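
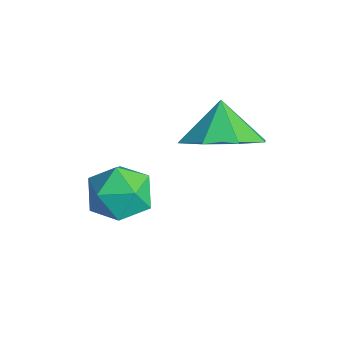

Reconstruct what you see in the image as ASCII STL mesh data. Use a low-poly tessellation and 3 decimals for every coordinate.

solid 
facet normal 0.220 0.449 0.866
outer loop
vertex 1.881 -1.359 1.358
vertex 1.634 -2.095 1.802
vertex 2.481 -1.997 1.536
endloop
endfacet
facet normal 0.636 0.693 0.340
outer loop
vertex 1.881 -1.359 1.358
vertex 2.481 -1.997 1.536
vertex 2.475 -1.599 0.735
endloop
endfacet
facet normal 0.212 0.963 -0.168
outer loop
vertex 1.881 -1.359 1.358
vertex 2.475 -1.599 0.735
vertex 1.624 -1.451 0.507
endloop
endfacet
facet normal -0.464 0.885 0.045
outer loop
vertex 1.881 -1.359 1.358
vertex 1.624 -1.451 0.507
vertex 1.104 -1.757 1.166
endloop
endfacet
facet normal -0.459 0.567 0.684
outer loop
vertex 1.881 -1.359 1.358
vertex 1.104 -1.757 1.166
vertex 1.634 -2.095 1.802
endloop
endfacet
facet normal 0.988 0.139 0.062
outer loop
vertex 2.475 -1.599 0.735
vertex 2.481 -1.997 1.536
vertex 2.596 -2.483 0.794
endloop
endfacet
facet normal 0.317 -0.258 0.913
outer loop
vertex 2.481 -1.997 1.536
vertex 1.634 -2.095 1.802
vertex 2.076 -2.789 1.453
endloop
endfacet
facet normal -0.784 -0.066 0.618
outer loop
vertex 1.634 -2.095 1.802
vertex 1.104 -1.757 1.166
vertex 1.225 -2.641 1.225
endloop
endfacet
facet normal -0.791 0.448 -0.416
outer loop
vertex 1.104 -1.757 1.166
vertex 1.624 -1.451 0.507
vertex 1.219 -2.243 0.424
endloop
endfacet
facet normal 0.304 0.575 -0.760
outer loop
vertex 1.624 -1.451 0.507
vertex 2.475 -1.599 0.735
vertex 2.066 -2.145 0.158
endloop
endfacet
facet normal 0.464 -0.885 -0.045
outer loop
vertex 1.819 -2.881 0.602
vertex 2.596 -2.483 0.794
vertex 2.076 -2.789 1.453
endloop
endfacet
facet normal -0.212 -0.963 0.168
outer loop
vertex 1.819 -2.881 0.602
vertex 2.076 -2.789 1.453
vertex 1.225 -2.641 1.225
endloop
endfacet
facet normal -0.636 -0.693 -0.340
outer loop
vertex 1.819 -2.881 0.602
vertex 1.225 -2.641 1.225
vertex 1.219 -2.243 0.424
endloop
endfacet
facet normal -0.220 -0.449 -0.866
outer loop
vertex 1.819 -2.881 0.602
vertex 1.219 -2.243 0.424
vertex 2.066 -2.145 0.158
endloop
endfacet
facet normal 0.459 -0.567 -0.684
outer loop
vertex 1.819 -2.881 0.602
vertex 2.066 -2.145 0.158
vertex 2.596 -2.483 0.794
endloop
endfacet
facet normal 0.791 -0.448 0.416
outer loop
vertex 2.076 -2.789 1.453
vertex 2.596 -2.483 0.794
vertex 2.481 -1.997 1.536
endloop
endfacet
facet normal -0.304 -0.575 0.760
outer loop
vertex 1.225 -2.641 1.225
vertex 2.076 -2.789 1.453
vertex 1.634 -2.095 1.802
endloop
endfacet
facet normal -0.988 -0.139 -0.062
outer loop
vertex 1.219 -2.243 0.424
vertex 1.225 -2.641 1.225
vertex 1.104 -1.757 1.166
endloop
endfacet
facet normal -0.317 0.258 -0.913
outer loop
vertex 2.066 -2.145 0.158
vertex 1.219 -2.243 0.424
vertex 1.624 -1.451 0.507
endloop
endfacet
facet normal 0.784 0.066 -0.618
outer loop
vertex 2.596 -2.483 0.794
vertex 2.066 -2.145 0.158
vertex 2.475 -1.599 0.735
endloop
endfacet
facet normal 0.617 -0.285 -0.733
outer loop
vertex 3.406 -0.734 3.77
vertex 2.962 -0.002 3.112
vertex 3.788 -0.002 3.807
endloop
endfacet
facet normal 0.073 -0.088 0.993
outer loop
vertex 3.406 -0.734 3.77
vertex 3.788 -0.002 3.807
vertex 2.258 0.322 3.948
endloop
endfacet
facet normal 0.617 -0.285 -0.733
outer loop
vertex 3.788 -0.002 3.807
vertex 2.962 -0.002 3.112
vertex 3.686 0.73 3.437
endloop
endfacet
facet normal 0.178 0.464 0.868
outer loop
vertex 3.788 -0.002 3.807
vertex 3.686 0.73 3.437
vertex 2.258 0.322 3.948
endloop
endfacet
facet normal 0.617 -0.285 -0.733
outer loop
vertex 3.686 0.73 3.437
vertex 2.962 -0.002 3.112
vertex 3.16 1.033 2.876
endloop
endfacet
facet normal -0.059 0.854 0.517
outer loop
vertex 3.686 0.73 3.437
vertex 3.16 1.033 2.876
vertex 2.258 0.322 3.948
endloop
endfacet
facet normal 0.616 -0.285 -0.734
outer loop
vertex 3.16 1.033 2.876
vertex 2.962 -0.002 3.112
vertex 2.517 0.73 2.454
endloop
endfacet
facet normal -0.499 0.854 0.147
outer loop
vertex 3.16 1.033 2.876
vertex 2.517 0.73 2.454
vertex 2.258 0.322 3.948
endloop
endfacet
facet normal 0.617 -0.285 -0.734
outer loop
vertex 2.517 0.73 2.454
vertex 2.962 -0.002 3.112
vertex 2.135 -0.002 2.417
endloop
endfacet
facet normal -0.886 0.464 -0.027
outer loop
vertex 2.517 0.73 2.454
vertex 2.135 -0.002 2.417
vertex 2.258 0.322 3.948
endloop
endfacet
facet normal 0.617 -0.285 -0.734
outer loop
vertex 2.135 -0.002 2.417
vertex 2.962 -0.002 3.112
vertex 2.237 -0.734 2.787
endloop
endfacet
facet normal -0.991 -0.088 0.098
outer loop
vertex 2.135 -0.002 2.417
vertex 2.237 -0.734 2.787
vertex 2.258 0.322 3.948
endloop
endfacet
facet normal 0.616 -0.284 -0.734
outer loop
vertex 2.237 -0.734 2.787
vertex 2.962 -0.002 3.112
vertex 2.764 -1.038 3.347
endloop
endfacet
facet normal -0.754 -0.479 0.449
outer loop
vertex 2.237 -0.734 2.787
vertex 2.764 -1.038 3.347
vertex 2.258 0.322 3.948
endloop
endfacet
facet normal 0.618 -0.284 -0.733
outer loop
vertex 2.764 -1.038 3.347
vertex 2.962 -0.002 3.112
vertex 3.406 -0.734 3.77
endloop
endfacet
facet normal -0.313 -0.479 0.820
outer loop
vertex 2.764 -1.038 3.347
vertex 3.406 -0.734 3.77
vertex 2.258 0.322 3.948
endloop
endfacet

endsolid


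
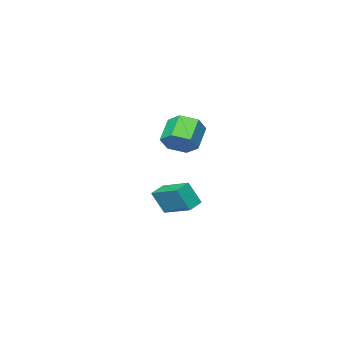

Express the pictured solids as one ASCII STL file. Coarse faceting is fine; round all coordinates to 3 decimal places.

solid 
facet normal 0.673 0.401 -0.622
outer loop
vertex 4.406 1.051 4.204
vertex 3.815 0.911 3.474
vertex 3.781 1.725 3.963
endloop
endfacet
facet normal 0.339 0.580 0.741
outer loop
vertex 4.406 1.051 4.204
vertex 3.781 1.725 3.963
vertex 3.396 0.45 5.137
endloop
endfacet
facet normal 0.338 0.580 0.741
outer loop
vertex 3.396 0.45 5.137
vertex 3.781 1.725 3.963
vertex 2.772 1.123 4.895
endloop
endfacet
facet normal -0.673 -0.401 0.622
outer loop
vertex 3.396 0.45 5.137
vertex 2.772 1.123 4.895
vertex 2.805 0.309 4.406
endloop
endfacet
facet normal 0.673 0.401 -0.621
outer loop
vertex 3.781 1.725 3.963
vertex 3.815 0.911 3.474
vertex 3.19 1.584 3.232
endloop
endfacet
facet normal -0.401 0.904 0.150
outer loop
vertex 3.781 1.725 3.963
vertex 3.19 1.584 3.232
vertex 2.772 1.123 4.895
endloop
endfacet
facet normal -0.400 0.904 0.150
outer loop
vertex 2.772 1.123 4.895
vertex 3.19 1.584 3.232
vertex 2.181 0.983 4.165
endloop
endfacet
facet normal -0.673 -0.401 0.622
outer loop
vertex 2.772 1.123 4.895
vertex 2.181 0.983 4.165
vertex 2.805 0.309 4.406
endloop
endfacet
facet normal 0.673 0.401 -0.621
outer loop
vertex 3.19 1.584 3.232
vertex 3.815 0.911 3.474
vertex 3.224 0.77 2.743
endloop
endfacet
facet normal -0.739 0.324 -0.591
outer loop
vertex 3.19 1.584 3.232
vertex 3.224 0.77 2.743
vertex 2.181 0.983 4.165
endloop
endfacet
facet normal -0.739 0.325 -0.591
outer loop
vertex 2.181 0.983 4.165
vertex 3.224 0.77 2.743
vertex 2.214 0.169 3.676
endloop
endfacet
facet normal -0.673 -0.401 0.622
outer loop
vertex 2.181 0.983 4.165
vertex 2.214 0.169 3.676
vertex 2.805 0.309 4.406
endloop
endfacet
facet normal 0.673 0.401 -0.622
outer loop
vertex 3.224 0.77 2.743
vertex 3.815 0.911 3.474
vertex 3.848 0.097 2.985
endloop
endfacet
facet normal -0.339 -0.580 -0.741
outer loop
vertex 3.224 0.77 2.743
vertex 3.848 0.097 2.985
vertex 2.214 0.169 3.676
endloop
endfacet
facet normal -0.339 -0.579 -0.741
outer loop
vertex 2.214 0.169 3.676
vertex 3.848 0.097 2.985
vertex 2.839 -0.505 3.917
endloop
endfacet
facet normal -0.673 -0.401 0.622
outer loop
vertex 2.214 0.169 3.676
vertex 2.839 -0.505 3.917
vertex 2.805 0.309 4.406
endloop
endfacet
facet normal 0.673 0.401 -0.622
outer loop
vertex 3.848 0.097 2.985
vertex 3.815 0.911 3.474
vertex 4.439 0.237 3.715
endloop
endfacet
facet normal 0.400 -0.904 -0.151
outer loop
vertex 3.848 0.097 2.985
vertex 4.439 0.237 3.715
vertex 2.839 -0.505 3.917
endloop
endfacet
facet normal 0.400 -0.904 -0.149
outer loop
vertex 2.839 -0.505 3.917
vertex 4.439 0.237 3.715
vertex 3.43 -0.364 4.648
endloop
endfacet
facet normal -0.673 -0.401 0.621
outer loop
vertex 2.839 -0.505 3.917
vertex 3.43 -0.364 4.648
vertex 2.805 0.309 4.406
endloop
endfacet
facet normal 0.673 0.401 -0.622
outer loop
vertex 4.439 0.237 3.715
vertex 3.815 0.911 3.474
vertex 4.406 1.051 4.204
endloop
endfacet
facet normal 0.739 -0.325 0.590
outer loop
vertex 4.439 0.237 3.715
vertex 4.406 1.051 4.204
vertex 3.43 -0.364 4.648
endloop
endfacet
facet normal 0.739 -0.324 0.591
outer loop
vertex 3.43 -0.364 4.648
vertex 4.406 1.051 4.204
vertex 3.396 0.45 5.137
endloop
endfacet
facet normal -0.673 -0.401 0.621
outer loop
vertex 3.43 -0.364 4.648
vertex 3.396 0.45 5.137
vertex 2.805 0.309 4.406
endloop
endfacet
facet normal -0.944 -0.186 0.272
outer loop
vertex 0.573 -4.225 -1.498
vertex 0.41 -2.396 -0.813
vertex 0.094 -3.764 -2.843
endloop
endfacet
facet normal 0.083 -0.933 -0.349
outer loop
vertex 1.01 -3.584 -3.107
vertex 0.573 -4.225 -1.498
vertex 0.094 -3.764 -2.843
endloop
endfacet
facet normal -0.944 -0.186 0.273
outer loop
vertex 0.094 -3.764 -2.843
vertex 0.41 -2.396 -0.813
vertex -0.069 -1.935 -2.157
endloop
endfacet
facet normal -0.319 0.308 -0.896
outer loop
vertex -0.069 -1.935 -2.157
vertex 1.01 -3.584 -3.107
vertex 0.094 -3.764 -2.843
endloop
endfacet
facet normal 0.319 -0.307 0.897
outer loop
vertex 0.573 -4.225 -1.498
vertex 1.326 -2.216 -1.077
vertex 0.41 -2.396 -0.813
endloop
endfacet
facet normal 0.082 -0.933 -0.349
outer loop
vertex 1.489 -4.045 -1.763
vertex 0.573 -4.225 -1.498
vertex 1.01 -3.584 -3.107
endloop
endfacet
facet normal 0.320 -0.308 0.896
outer loop
vertex 1.489 -4.045 -1.763
vertex 1.326 -2.216 -1.077
vertex 0.573 -4.225 -1.498
endloop
endfacet
facet normal -0.083 0.933 0.350
outer loop
vertex 0.41 -2.396 -0.813
vertex 1.326 -2.216 -1.077
vertex -0.069 -1.935 -2.157
endloop
endfacet
facet normal -0.320 0.307 -0.896
outer loop
vertex 0.847 -1.755 -2.422
vertex 1.01 -3.584 -3.107
vertex -0.069 -1.935 -2.157
endloop
endfacet
facet normal -0.082 0.933 0.349
outer loop
vertex -0.069 -1.935 -2.157
vertex 1.326 -2.216 -1.077
vertex 0.847 -1.755 -2.422
endloop
endfacet
facet normal 0.944 0.186 -0.273
outer loop
vertex 0.847 -1.755 -2.422
vertex 1.489 -4.045 -1.763
vertex 1.01 -3.584 -3.107
endloop
endfacet
facet normal 0.944 0.186 -0.272
outer loop
vertex 1.326 -2.216 -1.077
vertex 1.489 -4.045 -1.763
vertex 0.847 -1.755 -2.422
endloop
endfacet

endsolid


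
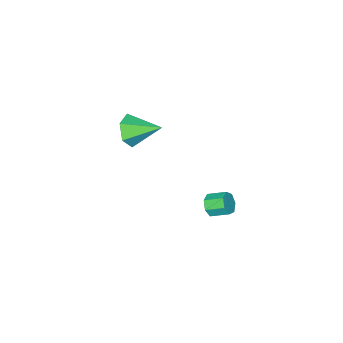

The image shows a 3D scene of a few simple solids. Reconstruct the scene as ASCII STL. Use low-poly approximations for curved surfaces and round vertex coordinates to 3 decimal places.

solid 
facet normal 0.429 -0.813 -0.393
outer loop
vertex -0.06 -3.616 2.202
vertex -0.396 -4.149 2.939
vertex -0.929 -4.042 2.135
endloop
endfacet
facet normal -0.287 0.690 -0.664
outer loop
vertex -0.06 -3.616 2.202
vertex -0.929 -4.042 2.135
vertex -1.164 -2.691 3.641
endloop
endfacet
facet normal 0.428 -0.814 -0.392
outer loop
vertex -0.929 -4.042 2.135
vertex -0.396 -4.149 2.939
vertex -1.265 -4.574 2.873
endloop
endfacet
facet normal -0.937 0.173 -0.302
outer loop
vertex -0.929 -4.042 2.135
vertex -1.265 -4.574 2.873
vertex -1.164 -2.691 3.641
endloop
endfacet
facet normal 0.428 -0.814 -0.392
outer loop
vertex -1.265 -4.574 2.873
vertex -0.396 -4.149 2.939
vertex -0.733 -4.681 3.677
endloop
endfacet
facet normal -0.832 -0.171 0.528
outer loop
vertex -1.265 -4.574 2.873
vertex -0.733 -4.681 3.677
vertex -1.164 -2.691 3.641
endloop
endfacet
facet normal 0.429 -0.814 -0.391
outer loop
vertex -0.733 -4.681 3.677
vertex -0.396 -4.149 2.939
vertex 0.136 -4.255 3.743
endloop
endfacet
facet normal -0.076 0.001 0.997
outer loop
vertex -0.733 -4.681 3.677
vertex 0.136 -4.255 3.743
vertex -1.164 -2.691 3.641
endloop
endfacet
facet normal 0.429 -0.814 -0.391
outer loop
vertex 0.136 -4.255 3.743
vertex -0.396 -4.149 2.939
vertex 0.473 -3.723 3.005
endloop
endfacet
facet normal 0.573 0.518 0.635
outer loop
vertex 0.136 -4.255 3.743
vertex 0.473 -3.723 3.005
vertex -1.164 -2.691 3.641
endloop
endfacet
facet normal 0.429 -0.814 -0.393
outer loop
vertex 0.473 -3.723 3.005
vertex -0.396 -4.149 2.939
vertex -0.06 -3.616 2.202
endloop
endfacet
facet normal 0.468 0.862 -0.195
outer loop
vertex 0.473 -3.723 3.005
vertex -0.06 -3.616 2.202
vertex -1.164 -2.691 3.641
endloop
endfacet
facet normal 0.457 -0.787 -0.415
outer loop
vertex 0.609 1.948 2.45
vertex 0.298 2.046 1.922
vertex 0.848 2.274 2.095
endloop
endfacet
facet normal 0.771 0.116 0.626
outer loop
vertex 0.609 1.948 2.45
vertex 0.848 2.274 2.095
vertex 0.153 2.736 2.865
endloop
endfacet
facet normal 0.771 0.115 0.627
outer loop
vertex 0.153 2.736 2.865
vertex 0.848 2.274 2.095
vertex 0.393 3.061 2.51
endloop
endfacet
facet normal -0.454 0.788 0.415
outer loop
vertex 0.153 2.736 2.865
vertex 0.393 3.061 2.51
vertex -0.158 2.834 2.338
endloop
endfacet
facet normal 0.457 -0.787 -0.415
outer loop
vertex 0.848 2.274 2.095
vertex 0.298 2.046 1.922
vertex 0.673 2.428 1.61
endloop
endfacet
facet normal 0.829 0.545 -0.126
outer loop
vertex 0.848 2.274 2.095
vertex 0.673 2.428 1.61
vertex 0.393 3.061 2.51
endloop
endfacet
facet normal 0.829 0.545 -0.125
outer loop
vertex 0.393 3.061 2.51
vertex 0.673 2.428 1.61
vertex 0.218 3.216 2.025
endloop
endfacet
facet normal -0.454 0.788 0.416
outer loop
vertex 0.393 3.061 2.51
vertex 0.218 3.216 2.025
vertex -0.158 2.834 2.338
endloop
endfacet
facet normal 0.456 -0.787 -0.416
outer loop
vertex 0.673 2.428 1.61
vertex 0.298 2.046 1.922
vertex 0.215 2.295 1.36
endloop
endfacet
facet normal 0.263 0.564 -0.783
outer loop
vertex 0.673 2.428 1.61
vertex 0.215 2.295 1.36
vertex 0.218 3.216 2.025
endloop
endfacet
facet normal 0.261 0.565 -0.783
outer loop
vertex 0.218 3.216 2.025
vertex 0.215 2.295 1.36
vertex -0.24 3.082 1.776
endloop
endfacet
facet normal -0.456 0.788 0.414
outer loop
vertex 0.218 3.216 2.025
vertex -0.24 3.082 1.776
vertex -0.158 2.834 2.338
endloop
endfacet
facet normal 0.455 -0.787 -0.416
outer loop
vertex 0.215 2.295 1.36
vertex 0.298 2.046 1.922
vertex -0.18 1.975 1.534
endloop
endfacet
facet normal -0.503 0.159 -0.850
outer loop
vertex 0.215 2.295 1.36
vertex -0.18 1.975 1.534
vertex -0.24 3.082 1.776
endloop
endfacet
facet normal -0.500 0.159 -0.851
outer loop
vertex -0.24 3.082 1.776
vertex -0.18 1.975 1.534
vertex -0.636 2.762 1.949
endloop
endfacet
facet normal -0.456 0.788 0.414
outer loop
vertex -0.24 3.082 1.776
vertex -0.636 2.762 1.949
vertex -0.158 2.834 2.338
endloop
endfacet
facet normal 0.455 -0.787 -0.416
outer loop
vertex -0.18 1.975 1.534
vertex 0.298 2.046 1.922
vertex -0.216 1.708 2.0
endloop
endfacet
facet normal -0.887 -0.367 -0.279
outer loop
vertex -0.18 1.975 1.534
vertex -0.216 1.708 2.0
vertex -0.636 2.762 1.949
endloop
endfacet
facet normal -0.888 -0.367 -0.278
outer loop
vertex -0.636 2.762 1.949
vertex -0.216 1.708 2.0
vertex -0.672 2.496 2.415
endloop
endfacet
facet normal -0.456 0.788 0.414
outer loop
vertex -0.636 2.762 1.949
vertex -0.672 2.496 2.415
vertex -0.158 2.834 2.338
endloop
endfacet
facet normal 0.455 -0.788 -0.415
outer loop
vertex -0.216 1.708 2.0
vertex 0.298 2.046 1.922
vertex 0.135 1.696 2.408
endloop
endfacet
facet normal -0.606 -0.616 0.503
outer loop
vertex -0.216 1.708 2.0
vertex 0.135 1.696 2.408
vertex -0.672 2.496 2.415
endloop
endfacet
facet normal -0.606 -0.615 0.504
outer loop
vertex -0.672 2.496 2.415
vertex 0.135 1.696 2.408
vertex -0.32 2.484 2.823
endloop
endfacet
facet normal -0.455 0.787 0.416
outer loop
vertex -0.672 2.496 2.415
vertex -0.32 2.484 2.823
vertex -0.158 2.834 2.338
endloop
endfacet
facet normal 0.456 -0.788 -0.415
outer loop
vertex 0.135 1.696 2.408
vertex 0.298 2.046 1.922
vertex 0.609 1.948 2.45
endloop
endfacet
facet normal 0.133 -0.401 0.907
outer loop
vertex 0.135 1.696 2.408
vertex 0.609 1.948 2.45
vertex -0.32 2.484 2.823
endloop
endfacet
facet normal 0.133 -0.401 0.907
outer loop
vertex -0.32 2.484 2.823
vertex 0.609 1.948 2.45
vertex 0.153 2.736 2.865
endloop
endfacet
facet normal -0.456 0.787 0.416
outer loop
vertex -0.32 2.484 2.823
vertex 0.153 2.736 2.865
vertex -0.158 2.834 2.338
endloop
endfacet

endsolid


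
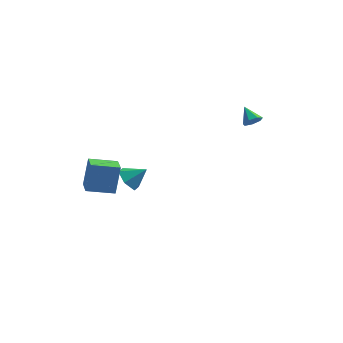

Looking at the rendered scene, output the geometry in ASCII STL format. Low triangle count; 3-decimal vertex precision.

solid 
facet normal -0.767 -0.154 -0.623
outer loop
vertex -2.596 3.999 -4.887
vertex -3.109 3.814 -4.209
vertex -3.043 4.634 -4.493
endloop
endfacet
facet normal 0.726 0.650 -0.225
outer loop
vertex -2.596 3.999 -4.887
vertex -3.043 4.634 -4.493
vertex -2.151 4.006 -3.431
endloop
endfacet
facet normal -0.767 -0.154 -0.623
outer loop
vertex -3.043 4.634 -4.493
vertex -3.109 3.814 -4.209
vertex -3.556 4.449 -3.816
endloop
endfacet
facet normal 0.180 0.906 0.384
outer loop
vertex -3.043 4.634 -4.493
vertex -3.556 4.449 -3.816
vertex -2.151 4.006 -3.431
endloop
endfacet
facet normal -0.766 -0.153 -0.624
outer loop
vertex -3.556 4.449 -3.816
vertex -3.109 3.814 -4.209
vertex -3.623 3.629 -3.532
endloop
endfacet
facet normal -0.150 0.334 0.930
outer loop
vertex -3.556 4.449 -3.816
vertex -3.623 3.629 -3.532
vertex -2.151 4.006 -3.431
endloop
endfacet
facet normal -0.766 -0.153 -0.624
outer loop
vertex -3.623 3.629 -3.532
vertex -3.109 3.814 -4.209
vertex -3.176 2.994 -3.925
endloop
endfacet
facet normal 0.066 -0.491 0.869
outer loop
vertex -3.623 3.629 -3.532
vertex -3.176 2.994 -3.925
vertex -2.151 4.006 -3.431
endloop
endfacet
facet normal -0.768 -0.153 -0.622
outer loop
vertex -3.176 2.994 -3.925
vertex -3.109 3.814 -4.209
vertex -2.663 3.179 -4.603
endloop
endfacet
facet normal 0.612 -0.747 0.260
outer loop
vertex -3.176 2.994 -3.925
vertex -2.663 3.179 -4.603
vertex -2.151 4.006 -3.431
endloop
endfacet
facet normal -0.768 -0.153 -0.622
outer loop
vertex -2.663 3.179 -4.603
vertex -3.109 3.814 -4.209
vertex -2.596 3.999 -4.887
endloop
endfacet
facet normal 0.942 -0.176 -0.287
outer loop
vertex -2.663 3.179 -4.603
vertex -2.596 3.999 -4.887
vertex -2.151 4.006 -3.431
endloop
endfacet
facet normal -0.946 -0.261 0.193
outer loop
vertex -3.76 -2.246 1.071
vertex -4.145 -1.109 0.723
vertex -3.933 -2.788 -0.51
endloop
endfacet
facet normal 0.308 -0.910 0.278
outer loop
vertex -2.495 -2.391 -0.803
vertex -3.76 -2.246 1.071
vertex -3.933 -2.788 -0.51
endloop
endfacet
facet normal -0.946 -0.261 0.193
outer loop
vertex -3.933 -2.788 -0.51
vertex -4.145 -1.109 0.723
vertex -4.318 -1.65 -0.858
endloop
endfacet
facet normal -0.103 -0.322 -0.941
outer loop
vertex -4.318 -1.65 -0.858
vertex -2.495 -2.391 -0.803
vertex -3.933 -2.788 -0.51
endloop
endfacet
facet normal 0.103 0.323 0.941
outer loop
vertex -3.76 -2.246 1.071
vertex -2.707 -0.712 0.43
vertex -4.145 -1.109 0.723
endloop
endfacet
facet normal 0.307 -0.910 0.278
outer loop
vertex -2.322 -1.85 0.778
vertex -3.76 -2.246 1.071
vertex -2.495 -2.391 -0.803
endloop
endfacet
facet normal 0.103 0.323 0.941
outer loop
vertex -2.322 -1.85 0.778
vertex -2.707 -0.712 0.43
vertex -3.76 -2.246 1.071
endloop
endfacet
facet normal -0.308 0.910 -0.278
outer loop
vertex -4.145 -1.109 0.723
vertex -2.707 -0.712 0.43
vertex -4.318 -1.65 -0.858
endloop
endfacet
facet normal -0.103 -0.323 -0.941
outer loop
vertex -2.88 -1.254 -1.151
vertex -2.495 -2.391 -0.803
vertex -4.318 -1.65 -0.858
endloop
endfacet
facet normal -0.307 0.910 -0.278
outer loop
vertex -4.318 -1.65 -0.858
vertex -2.707 -0.712 0.43
vertex -2.88 -1.254 -1.151
endloop
endfacet
facet normal 0.946 0.261 -0.193
outer loop
vertex -2.88 -1.254 -1.151
vertex -2.322 -1.85 0.778
vertex -2.495 -2.391 -0.803
endloop
endfacet
facet normal 0.946 0.261 -0.193
outer loop
vertex -2.707 -0.712 0.43
vertex -2.322 -1.85 0.778
vertex -2.88 -1.254 -1.151
endloop
endfacet
facet normal 0.507 -0.643 -0.573
outer loop
vertex 4.3 1.788 2.882
vertex 3.819 1.61 2.656
vertex 4.153 2.026 2.485
endloop
endfacet
facet normal 0.509 0.808 0.296
outer loop
vertex 4.3 1.788 2.882
vertex 4.153 2.026 2.485
vertex 3.281 2.29 3.264
endloop
endfacet
facet normal 0.507 -0.643 -0.574
outer loop
vertex 4.153 2.026 2.485
vertex 3.819 1.61 2.656
vertex 3.755 1.951 2.217
endloop
endfacet
facet normal 0.022 0.954 -0.299
outer loop
vertex 4.153 2.026 2.485
vertex 3.755 1.951 2.217
vertex 3.281 2.29 3.264
endloop
endfacet
facet normal 0.508 -0.643 -0.573
outer loop
vertex 3.755 1.951 2.217
vertex 3.819 1.61 2.656
vertex 3.405 1.619 2.279
endloop
endfacet
facet normal -0.646 0.591 -0.484
outer loop
vertex 3.755 1.951 2.217
vertex 3.405 1.619 2.279
vertex 3.281 2.29 3.264
endloop
endfacet
facet normal 0.509 -0.641 -0.574
outer loop
vertex 3.405 1.619 2.279
vertex 3.819 1.61 2.656
vertex 3.368 1.28 2.625
endloop
endfacet
facet normal -0.993 -0.011 -0.117
outer loop
vertex 3.405 1.619 2.279
vertex 3.368 1.28 2.625
vertex 3.281 2.29 3.264
endloop
endfacet
facet normal 0.509 -0.642 -0.573
outer loop
vertex 3.368 1.28 2.625
vertex 3.819 1.61 2.656
vertex 3.67 1.189 2.995
endloop
endfacet
facet normal -0.757 -0.395 0.521
outer loop
vertex 3.368 1.28 2.625
vertex 3.67 1.189 2.995
vertex 3.281 2.29 3.264
endloop
endfacet
facet normal 0.508 -0.642 -0.574
outer loop
vertex 3.67 1.189 2.995
vertex 3.819 1.61 2.656
vertex 4.085 1.415 3.109
endloop
endfacet
facet normal -0.113 -0.273 0.955
outer loop
vertex 3.67 1.189 2.995
vertex 4.085 1.415 3.109
vertex 3.281 2.29 3.264
endloop
endfacet
facet normal 0.508 -0.642 -0.574
outer loop
vertex 4.085 1.415 3.109
vertex 3.819 1.61 2.656
vertex 4.3 1.788 2.882
endloop
endfacet
facet normal 0.449 0.261 0.854
outer loop
vertex 4.085 1.415 3.109
vertex 4.3 1.788 2.882
vertex 3.281 2.29 3.264
endloop
endfacet

endsolid


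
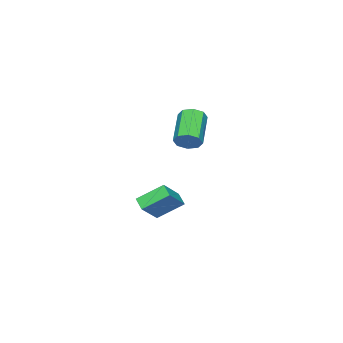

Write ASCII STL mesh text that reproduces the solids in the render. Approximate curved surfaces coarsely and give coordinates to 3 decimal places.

solid 
facet normal 0.780 0.384 -0.494
outer loop
vertex 3.53 0.757 2.409
vertex 3.229 0.523 1.751
vertex 3.182 1.156 2.169
endloop
endfacet
facet normal 0.181 0.618 0.765
outer loop
vertex 3.53 0.757 2.409
vertex 3.182 1.156 2.169
vertex 1.892 -0.049 3.446
endloop
endfacet
facet normal 0.181 0.617 0.766
outer loop
vertex 1.892 -0.049 3.446
vertex 3.182 1.156 2.169
vertex 1.544 0.351 3.206
endloop
endfacet
facet normal -0.781 -0.383 0.494
outer loop
vertex 1.892 -0.049 3.446
vertex 1.544 0.351 3.206
vertex 1.591 -0.283 2.789
endloop
endfacet
facet normal 0.780 0.384 -0.494
outer loop
vertex 3.182 1.156 2.169
vertex 3.229 0.523 1.751
vertex 2.861 1.184 1.684
endloop
endfacet
facet normal -0.296 0.922 0.249
outer loop
vertex 3.182 1.156 2.169
vertex 2.861 1.184 1.684
vertex 1.544 0.351 3.206
endloop
endfacet
facet normal -0.295 0.922 0.249
outer loop
vertex 1.544 0.351 3.206
vertex 2.861 1.184 1.684
vertex 1.223 0.379 2.722
endloop
endfacet
facet normal -0.780 -0.383 0.495
outer loop
vertex 1.544 0.351 3.206
vertex 1.223 0.379 2.722
vertex 1.591 -0.283 2.789
endloop
endfacet
facet normal 0.780 0.384 -0.494
outer loop
vertex 2.861 1.184 1.684
vertex 3.229 0.523 1.751
vertex 2.756 0.825 1.239
endloop
endfacet
facet normal -0.599 0.686 -0.413
outer loop
vertex 2.861 1.184 1.684
vertex 2.756 0.825 1.239
vertex 1.223 0.379 2.722
endloop
endfacet
facet normal -0.599 0.686 -0.413
outer loop
vertex 1.223 0.379 2.722
vertex 2.756 0.825 1.239
vertex 1.118 0.019 2.276
endloop
endfacet
facet normal -0.780 -0.384 0.494
outer loop
vertex 1.223 0.379 2.722
vertex 1.118 0.019 2.276
vertex 1.591 -0.283 2.789
endloop
endfacet
facet normal 0.780 0.384 -0.494
outer loop
vertex 2.756 0.825 1.239
vertex 3.229 0.523 1.751
vertex 2.928 0.289 1.094
endloop
endfacet
facet normal -0.551 0.048 -0.833
outer loop
vertex 2.756 0.825 1.239
vertex 2.928 0.289 1.094
vertex 1.118 0.019 2.276
endloop
endfacet
facet normal -0.551 0.048 -0.833
outer loop
vertex 1.118 0.019 2.276
vertex 2.928 0.289 1.094
vertex 1.29 -0.517 2.131
endloop
endfacet
facet normal -0.780 -0.384 0.494
outer loop
vertex 1.118 0.019 2.276
vertex 1.29 -0.517 2.131
vertex 1.591 -0.283 2.789
endloop
endfacet
facet normal 0.781 0.383 -0.494
outer loop
vertex 2.928 0.289 1.094
vertex 3.229 0.523 1.751
vertex 3.276 -0.111 1.334
endloop
endfacet
facet normal -0.181 -0.617 -0.766
outer loop
vertex 2.928 0.289 1.094
vertex 3.276 -0.111 1.334
vertex 1.29 -0.517 2.131
endloop
endfacet
facet normal -0.181 -0.618 -0.765
outer loop
vertex 1.29 -0.517 2.131
vertex 3.276 -0.111 1.334
vertex 1.638 -0.916 2.371
endloop
endfacet
facet normal -0.780 -0.384 0.494
outer loop
vertex 1.29 -0.517 2.131
vertex 1.638 -0.916 2.371
vertex 1.591 -0.283 2.789
endloop
endfacet
facet normal 0.780 0.383 -0.495
outer loop
vertex 3.276 -0.111 1.334
vertex 3.229 0.523 1.751
vertex 3.597 -0.139 1.818
endloop
endfacet
facet normal 0.295 -0.922 -0.249
outer loop
vertex 3.276 -0.111 1.334
vertex 3.597 -0.139 1.818
vertex 1.638 -0.916 2.371
endloop
endfacet
facet normal 0.296 -0.922 -0.249
outer loop
vertex 1.638 -0.916 2.371
vertex 3.597 -0.139 1.818
vertex 1.959 -0.944 2.856
endloop
endfacet
facet normal -0.780 -0.384 0.494
outer loop
vertex 1.638 -0.916 2.371
vertex 1.959 -0.944 2.856
vertex 1.591 -0.283 2.789
endloop
endfacet
facet normal 0.780 0.384 -0.494
outer loop
vertex 3.597 -0.139 1.818
vertex 3.229 0.523 1.751
vertex 3.702 0.221 2.264
endloop
endfacet
facet normal 0.599 -0.686 0.413
outer loop
vertex 3.597 -0.139 1.818
vertex 3.702 0.221 2.264
vertex 1.959 -0.944 2.856
endloop
endfacet
facet normal 0.599 -0.686 0.412
outer loop
vertex 1.959 -0.944 2.856
vertex 3.702 0.221 2.264
vertex 2.064 -0.585 3.301
endloop
endfacet
facet normal -0.780 -0.384 0.494
outer loop
vertex 1.959 -0.944 2.856
vertex 2.064 -0.585 3.301
vertex 1.591 -0.283 2.789
endloop
endfacet
facet normal 0.780 0.384 -0.494
outer loop
vertex 3.702 0.221 2.264
vertex 3.229 0.523 1.751
vertex 3.53 0.757 2.409
endloop
endfacet
facet normal 0.551 -0.048 0.833
outer loop
vertex 3.702 0.221 2.264
vertex 3.53 0.757 2.409
vertex 2.064 -0.585 3.301
endloop
endfacet
facet normal 0.551 -0.048 0.833
outer loop
vertex 2.064 -0.585 3.301
vertex 3.53 0.757 2.409
vertex 1.892 -0.049 3.446
endloop
endfacet
facet normal -0.780 -0.384 0.494
outer loop
vertex 2.064 -0.585 3.301
vertex 1.892 -0.049 3.446
vertex 1.591 -0.283 2.789
endloop
endfacet
facet normal -0.492 0.660 0.567
outer loop
vertex 1.845 -1.912 -2.581
vertex 2.251 -1.259 -2.989
vertex 0.537 -1.852 -3.787
endloop
endfacet
facet normal -0.466 -0.750 0.469
outer loop
vertex 1.409 -3.021 -4.791
vertex 1.845 -1.912 -2.581
vertex 0.537 -1.852 -3.787
endloop
endfacet
facet normal -0.492 0.660 0.567
outer loop
vertex 0.537 -1.852 -3.787
vertex 2.251 -1.259 -2.989
vertex 0.943 -1.199 -4.195
endloop
endfacet
facet normal -0.735 0.034 -0.677
outer loop
vertex 0.943 -1.199 -4.195
vertex 1.409 -3.021 -4.791
vertex 0.537 -1.852 -3.787
endloop
endfacet
facet normal 0.735 -0.034 0.677
outer loop
vertex 1.845 -1.912 -2.581
vertex 3.123 -2.428 -3.993
vertex 2.251 -1.259 -2.989
endloop
endfacet
facet normal -0.466 -0.750 0.469
outer loop
vertex 2.717 -3.081 -3.585
vertex 1.845 -1.912 -2.581
vertex 1.409 -3.021 -4.791
endloop
endfacet
facet normal 0.735 -0.034 0.677
outer loop
vertex 2.717 -3.081 -3.585
vertex 3.123 -2.428 -3.993
vertex 1.845 -1.912 -2.581
endloop
endfacet
facet normal 0.466 0.750 -0.469
outer loop
vertex 2.251 -1.259 -2.989
vertex 3.123 -2.428 -3.993
vertex 0.943 -1.199 -4.195
endloop
endfacet
facet normal -0.735 0.034 -0.677
outer loop
vertex 1.815 -2.368 -5.199
vertex 1.409 -3.021 -4.791
vertex 0.943 -1.199 -4.195
endloop
endfacet
facet normal 0.466 0.750 -0.469
outer loop
vertex 0.943 -1.199 -4.195
vertex 3.123 -2.428 -3.993
vertex 1.815 -2.368 -5.199
endloop
endfacet
facet normal 0.492 -0.660 -0.567
outer loop
vertex 1.815 -2.368 -5.199
vertex 2.717 -3.081 -3.585
vertex 1.409 -3.021 -4.791
endloop
endfacet
facet normal 0.492 -0.660 -0.567
outer loop
vertex 3.123 -2.428 -3.993
vertex 2.717 -3.081 -3.585
vertex 1.815 -2.368 -5.199
endloop
endfacet

endsolid


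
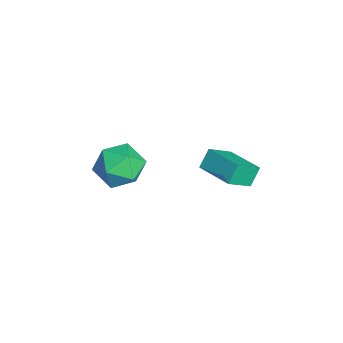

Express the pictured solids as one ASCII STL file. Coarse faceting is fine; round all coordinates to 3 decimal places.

solid 
facet normal -0.402 0.424 0.812
outer loop
vertex 0.421 2.117 -3.199
vertex 1.887 3.163 -3.018
vertex -0.198 3.129 -4.034
endloop
endfacet
facet normal -0.810 -0.578 -0.100
outer loop
vertex 0.213 2.697 -4.862
vertex 0.421 2.117 -3.199
vertex -0.198 3.129 -4.034
endloop
endfacet
facet normal -0.402 0.424 0.812
outer loop
vertex -0.198 3.129 -4.034
vertex 1.887 3.163 -3.018
vertex 1.268 4.175 -3.853
endloop
endfacet
facet normal -0.427 0.698 -0.576
outer loop
vertex 1.268 4.175 -3.853
vertex 0.213 2.697 -4.862
vertex -0.198 3.129 -4.034
endloop
endfacet
facet normal 0.427 -0.698 0.576
outer loop
vertex 0.421 2.117 -3.199
vertex 2.298 2.731 -3.846
vertex 1.887 3.163 -3.018
endloop
endfacet
facet normal -0.810 -0.578 -0.100
outer loop
vertex 0.832 1.685 -4.027
vertex 0.421 2.117 -3.199
vertex 0.213 2.697 -4.862
endloop
endfacet
facet normal 0.427 -0.698 0.576
outer loop
vertex 0.832 1.685 -4.027
vertex 2.298 2.731 -3.846
vertex 0.421 2.117 -3.199
endloop
endfacet
facet normal 0.810 0.578 0.100
outer loop
vertex 1.887 3.163 -3.018
vertex 2.298 2.731 -3.846
vertex 1.268 4.175 -3.853
endloop
endfacet
facet normal -0.427 0.698 -0.576
outer loop
vertex 1.679 3.743 -4.681
vertex 0.213 2.697 -4.862
vertex 1.268 4.175 -3.853
endloop
endfacet
facet normal 0.810 0.578 0.100
outer loop
vertex 1.268 4.175 -3.853
vertex 2.298 2.731 -3.846
vertex 1.679 3.743 -4.681
endloop
endfacet
facet normal 0.402 -0.424 -0.812
outer loop
vertex 1.679 3.743 -4.681
vertex 0.832 1.685 -4.027
vertex 0.213 2.697 -4.862
endloop
endfacet
facet normal 0.402 -0.424 -0.812
outer loop
vertex 2.298 2.731 -3.846
vertex 0.832 1.685 -4.027
vertex 1.679 3.743 -4.681
endloop
endfacet
facet normal -0.976 0.172 0.136
outer loop
vertex 0.009 -1.068 -3.991
vertex -0.124 -2.182 -3.541
vertex 0.141 -1.261 -2.804
endloop
endfacet
facet normal -0.601 0.776 0.193
outer loop
vertex 0.009 -1.068 -3.991
vertex 0.141 -1.261 -2.804
vertex 0.904 -0.525 -3.386
endloop
endfacet
facet normal -0.247 0.874 -0.419
outer loop
vertex 0.009 -1.068 -3.991
vertex 0.904 -0.525 -3.386
vertex 1.111 -0.992 -4.482
endloop
endfacet
facet normal -0.403 0.330 -0.854
outer loop
vertex 0.009 -1.068 -3.991
vertex 1.111 -0.992 -4.482
vertex 0.476 -2.016 -4.578
endloop
endfacet
facet normal -0.854 -0.104 -0.511
outer loop
vertex 0.009 -1.068 -3.991
vertex 0.476 -2.016 -4.578
vertex -0.124 -2.182 -3.541
endloop
endfacet
facet normal -0.121 0.690 0.714
outer loop
vertex 0.904 -0.525 -3.386
vertex 0.141 -1.261 -2.804
vertex 1.324 -1.304 -2.562
endloop
endfacet
facet normal -0.728 -0.289 0.622
outer loop
vertex 0.141 -1.261 -2.804
vertex -0.124 -2.182 -3.541
vertex 0.689 -2.328 -2.658
endloop
endfacet
facet normal -0.530 -0.734 -0.424
outer loop
vertex -0.124 -2.182 -3.541
vertex 0.476 -2.016 -4.578
vertex 0.896 -2.795 -3.754
endloop
endfacet
facet normal 0.199 -0.032 -0.979
outer loop
vertex 0.476 -2.016 -4.578
vertex 1.111 -0.992 -4.482
vertex 1.659 -2.059 -4.336
endloop
endfacet
facet normal 0.452 0.848 -0.276
outer loop
vertex 1.111 -0.992 -4.482
vertex 0.904 -0.525 -3.386
vertex 1.924 -1.138 -3.599
endloop
endfacet
facet normal 0.403 -0.330 0.854
outer loop
vertex 1.791 -2.252 -3.149
vertex 1.324 -1.304 -2.562
vertex 0.689 -2.328 -2.658
endloop
endfacet
facet normal 0.247 -0.874 0.419
outer loop
vertex 1.791 -2.252 -3.149
vertex 0.689 -2.328 -2.658
vertex 0.896 -2.795 -3.754
endloop
endfacet
facet normal 0.601 -0.776 -0.193
outer loop
vertex 1.791 -2.252 -3.149
vertex 0.896 -2.795 -3.754
vertex 1.659 -2.059 -4.336
endloop
endfacet
facet normal 0.976 -0.172 -0.136
outer loop
vertex 1.791 -2.252 -3.149
vertex 1.659 -2.059 -4.336
vertex 1.924 -1.138 -3.599
endloop
endfacet
facet normal 0.854 0.104 0.511
outer loop
vertex 1.791 -2.252 -3.149
vertex 1.924 -1.138 -3.599
vertex 1.324 -1.304 -2.562
endloop
endfacet
facet normal -0.199 0.032 0.979
outer loop
vertex 0.689 -2.328 -2.658
vertex 1.324 -1.304 -2.562
vertex 0.141 -1.261 -2.804
endloop
endfacet
facet normal -0.452 -0.848 0.276
outer loop
vertex 0.896 -2.795 -3.754
vertex 0.689 -2.328 -2.658
vertex -0.124 -2.182 -3.541
endloop
endfacet
facet normal 0.121 -0.690 -0.714
outer loop
vertex 1.659 -2.059 -4.336
vertex 0.896 -2.795 -3.754
vertex 0.476 -2.016 -4.578
endloop
endfacet
facet normal 0.728 0.289 -0.622
outer loop
vertex 1.924 -1.138 -3.599
vertex 1.659 -2.059 -4.336
vertex 1.111 -0.992 -4.482
endloop
endfacet
facet normal 0.530 0.734 0.424
outer loop
vertex 1.324 -1.304 -2.562
vertex 1.924 -1.138 -3.599
vertex 0.904 -0.525 -3.386
endloop
endfacet

endsolid


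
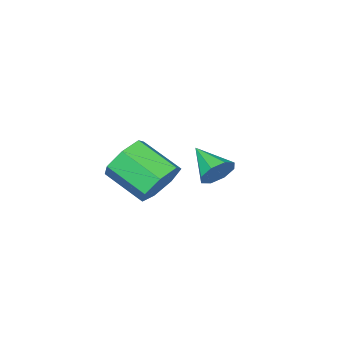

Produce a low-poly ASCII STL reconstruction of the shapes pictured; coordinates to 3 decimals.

solid 
facet normal 0.108 0.896 -0.431
outer loop
vertex -3.014 -3.341 -3.7
vertex -3.611 -3.041 -3.226
vertex -2.797 -3.107 -3.16
endloop
endfacet
facet normal 0.802 -0.593 -0.065
outer loop
vertex -3.014 -3.341 -3.7
vertex -2.797 -3.107 -3.16
vertex -3.789 -4.519 -2.514
endloop
endfacet
facet normal 0.108 0.896 -0.431
outer loop
vertex -2.797 -3.107 -3.16
vertex -3.611 -3.041 -3.226
vertex -3.057 -2.834 -2.658
endloop
endfacet
facet normal 0.777 -0.290 0.560
outer loop
vertex -2.797 -3.107 -3.16
vertex -3.057 -2.834 -2.658
vertex -3.789 -4.519 -2.514
endloop
endfacet
facet normal 0.107 0.896 -0.431
outer loop
vertex -3.057 -2.834 -2.658
vertex -3.611 -3.041 -3.226
vertex -3.642 -2.683 -2.489
endloop
endfacet
facet normal 0.269 -0.035 0.962
outer loop
vertex -3.057 -2.834 -2.658
vertex -3.642 -2.683 -2.489
vertex -3.789 -4.519 -2.514
endloop
endfacet
facet normal 0.107 0.896 -0.431
outer loop
vertex -3.642 -2.683 -2.489
vertex -3.611 -3.041 -3.226
vertex -4.209 -2.741 -2.751
endloop
endfacet
facet normal -0.421 0.021 0.907
outer loop
vertex -3.642 -2.683 -2.489
vertex -4.209 -2.741 -2.751
vertex -3.789 -4.519 -2.514
endloop
endfacet
facet normal 0.107 0.896 -0.431
outer loop
vertex -4.209 -2.741 -2.751
vertex -3.611 -3.041 -3.226
vertex -4.426 -2.975 -3.292
endloop
endfacet
facet normal -0.892 -0.154 0.425
outer loop
vertex -4.209 -2.741 -2.751
vertex -4.426 -2.975 -3.292
vertex -3.789 -4.519 -2.514
endloop
endfacet
facet normal 0.108 0.895 -0.432
outer loop
vertex -4.426 -2.975 -3.292
vertex -3.611 -3.041 -3.226
vertex -4.166 -3.248 -3.793
endloop
endfacet
facet normal -0.866 -0.458 -0.200
outer loop
vertex -4.426 -2.975 -3.292
vertex -4.166 -3.248 -3.793
vertex -3.789 -4.519 -2.514
endloop
endfacet
facet normal 0.106 0.896 -0.431
outer loop
vertex -4.166 -3.248 -3.793
vertex -3.611 -3.041 -3.226
vertex -3.581 -3.399 -3.963
endloop
endfacet
facet normal -0.359 -0.713 -0.602
outer loop
vertex -4.166 -3.248 -3.793
vertex -3.581 -3.399 -3.963
vertex -3.789 -4.519 -2.514
endloop
endfacet
facet normal 0.108 0.896 -0.431
outer loop
vertex -3.581 -3.399 -3.963
vertex -3.611 -3.041 -3.226
vertex -3.014 -3.341 -3.7
endloop
endfacet
facet normal 0.332 -0.769 -0.547
outer loop
vertex -3.581 -3.399 -3.963
vertex -3.014 -3.341 -3.7
vertex -3.789 -4.519 -2.514
endloop
endfacet
facet normal -0.213 0.854 -0.475
outer loop
vertex 1.188 -1.97 -2.351
vertex 0.446 -1.745 -1.614
vertex 1.485 -1.487 -1.616
endloop
endfacet
facet normal 0.923 0.017 -0.384
outer loop
vertex 1.188 -1.97 -2.351
vertex 1.485 -1.487 -1.616
vertex 1.596 -3.601 -1.443
endloop
endfacet
facet normal 0.924 0.017 -0.383
outer loop
vertex 1.596 -3.601 -1.443
vertex 1.485 -1.487 -1.616
vertex 1.892 -3.117 -0.708
endloop
endfacet
facet normal 0.213 -0.853 0.476
outer loop
vertex 1.596 -3.601 -1.443
vertex 1.892 -3.117 -0.708
vertex 0.854 -3.375 -0.706
endloop
endfacet
facet normal -0.213 0.853 -0.477
outer loop
vertex 1.485 -1.487 -1.616
vertex 0.446 -1.745 -1.614
vertex 0.999 -1.197 -0.88
endloop
endfacet
facet normal 0.825 0.418 0.380
outer loop
vertex 1.485 -1.487 -1.616
vertex 0.999 -1.197 -0.88
vertex 1.892 -3.117 -0.708
endloop
endfacet
facet normal 0.825 0.418 0.380
outer loop
vertex 1.892 -3.117 -0.708
vertex 0.999 -1.197 -0.88
vertex 1.406 -2.828 0.029
endloop
endfacet
facet normal 0.213 -0.854 0.475
outer loop
vertex 1.892 -3.117 -0.708
vertex 1.406 -2.828 0.029
vertex 0.854 -3.375 -0.706
endloop
endfacet
facet normal -0.214 0.853 -0.476
outer loop
vertex 0.999 -1.197 -0.88
vertex 0.446 -1.745 -1.614
vertex 0.097 -1.321 -0.696
endloop
endfacet
facet normal 0.106 0.504 0.857
outer loop
vertex 0.999 -1.197 -0.88
vertex 0.097 -1.321 -0.696
vertex 1.406 -2.828 0.029
endloop
endfacet
facet normal 0.105 0.504 0.857
outer loop
vertex 1.406 -2.828 0.029
vertex 0.097 -1.321 -0.696
vertex 0.504 -2.951 0.212
endloop
endfacet
facet normal 0.213 -0.854 0.475
outer loop
vertex 1.406 -2.828 0.029
vertex 0.504 -2.951 0.212
vertex 0.854 -3.375 -0.706
endloop
endfacet
facet normal -0.213 0.854 -0.475
outer loop
vertex 0.097 -1.321 -0.696
vertex 0.446 -1.745 -1.614
vertex -0.542 -1.763 -1.204
endloop
endfacet
facet normal -0.693 0.211 0.689
outer loop
vertex 0.097 -1.321 -0.696
vertex -0.542 -1.763 -1.204
vertex 0.504 -2.951 0.212
endloop
endfacet
facet normal -0.694 0.210 0.689
outer loop
vertex 0.504 -2.951 0.212
vertex -0.542 -1.763 -1.204
vertex -0.134 -3.393 -0.296
endloop
endfacet
facet normal 0.213 -0.854 0.475
outer loop
vertex 0.504 -2.951 0.212
vertex -0.134 -3.393 -0.296
vertex 0.854 -3.375 -0.706
endloop
endfacet
facet normal -0.213 0.854 -0.476
outer loop
vertex -0.542 -1.763 -1.204
vertex 0.446 -1.745 -1.614
vertex -0.437 -2.192 -2.021
endloop
endfacet
facet normal -0.970 -0.242 0.002
outer loop
vertex -0.542 -1.763 -1.204
vertex -0.437 -2.192 -2.021
vertex -0.134 -3.393 -0.296
endloop
endfacet
facet normal -0.970 -0.242 0.002
outer loop
vertex -0.134 -3.393 -0.296
vertex -0.437 -2.192 -2.021
vertex -0.029 -3.822 -1.112
endloop
endfacet
facet normal 0.213 -0.853 0.476
outer loop
vertex -0.134 -3.393 -0.296
vertex -0.029 -3.822 -1.112
vertex 0.854 -3.375 -0.706
endloop
endfacet
facet normal -0.213 0.854 -0.475
outer loop
vertex -0.437 -2.192 -2.021
vertex 0.446 -1.745 -1.614
vertex 0.333 -2.284 -2.531
endloop
endfacet
facet normal -0.516 -0.512 -0.687
outer loop
vertex -0.437 -2.192 -2.021
vertex 0.333 -2.284 -2.531
vertex -0.029 -3.822 -1.112
endloop
endfacet
facet normal -0.517 -0.512 -0.686
outer loop
vertex -0.029 -3.822 -1.112
vertex 0.333 -2.284 -2.531
vertex 0.741 -3.914 -1.623
endloop
endfacet
facet normal 0.213 -0.853 0.475
outer loop
vertex -0.029 -3.822 -1.112
vertex 0.741 -3.914 -1.623
vertex 0.854 -3.375 -0.706
endloop
endfacet
facet normal -0.213 0.854 -0.475
outer loop
vertex 0.333 -2.284 -2.531
vertex 0.446 -1.745 -1.614
vertex 1.188 -1.97 -2.351
endloop
endfacet
facet normal 0.326 -0.396 -0.858
outer loop
vertex 0.333 -2.284 -2.531
vertex 1.188 -1.97 -2.351
vertex 0.741 -3.914 -1.623
endloop
endfacet
facet normal 0.326 -0.396 -0.858
outer loop
vertex 0.741 -3.914 -1.623
vertex 1.188 -1.97 -2.351
vertex 1.596 -3.601 -1.443
endloop
endfacet
facet normal 0.212 -0.854 0.476
outer loop
vertex 0.741 -3.914 -1.623
vertex 1.596 -3.601 -1.443
vertex 0.854 -3.375 -0.706
endloop
endfacet

endsolid


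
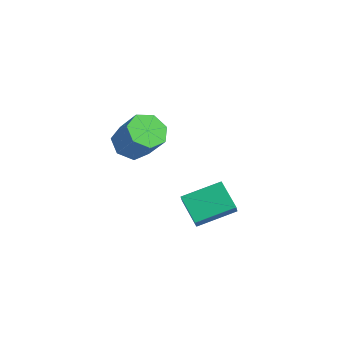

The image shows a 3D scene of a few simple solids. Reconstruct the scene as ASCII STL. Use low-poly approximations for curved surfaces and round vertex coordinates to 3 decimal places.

solid 
facet normal -0.595 -0.011 -0.804
outer loop
vertex -1.183 1.286 1.375
vertex -1.96 0.859 1.956
vertex -1.749 1.883 1.786
endloop
endfacet
facet normal 0.517 0.761 -0.393
outer loop
vertex -1.183 1.286 1.375
vertex -1.749 1.883 1.786
vertex -0.023 1.309 2.943
endloop
endfacet
facet normal 0.517 0.761 -0.393
outer loop
vertex -0.023 1.309 2.943
vertex -1.749 1.883 1.786
vertex -0.59 1.906 3.353
endloop
endfacet
facet normal 0.594 0.012 0.804
outer loop
vertex -0.023 1.309 2.943
vertex -0.59 1.906 3.353
vertex -0.8 0.881 3.524
endloop
endfacet
facet normal -0.594 -0.011 -0.804
outer loop
vertex -1.749 1.883 1.786
vertex -1.96 0.859 1.956
vertex -2.474 1.709 2.324
endloop
endfacet
facet normal -0.159 0.982 0.103
outer loop
vertex -1.749 1.883 1.786
vertex -2.474 1.709 2.324
vertex -0.59 1.906 3.353
endloop
endfacet
facet normal -0.159 0.982 0.103
outer loop
vertex -0.59 1.906 3.353
vertex -2.474 1.709 2.324
vertex -1.315 1.732 3.892
endloop
endfacet
facet normal 0.595 0.012 0.804
outer loop
vertex -0.59 1.906 3.353
vertex -1.315 1.732 3.892
vertex -0.8 0.881 3.524
endloop
endfacet
facet normal -0.595 -0.012 -0.804
outer loop
vertex -2.474 1.709 2.324
vertex -1.96 0.859 1.956
vertex -2.812 0.894 2.586
endloop
endfacet
facet normal -0.715 0.464 0.522
outer loop
vertex -2.474 1.709 2.324
vertex -2.812 0.894 2.586
vertex -1.315 1.732 3.892
endloop
endfacet
facet normal -0.716 0.463 0.523
outer loop
vertex -1.315 1.732 3.892
vertex -2.812 0.894 2.586
vertex -1.652 0.917 4.153
endloop
endfacet
facet normal 0.594 0.012 0.804
outer loop
vertex -1.315 1.732 3.892
vertex -1.652 0.917 4.153
vertex -0.8 0.881 3.524
endloop
endfacet
facet normal -0.595 -0.011 -0.804
outer loop
vertex -2.812 0.894 2.586
vertex -1.96 0.859 1.956
vertex -2.508 0.053 2.373
endloop
endfacet
facet normal -0.733 -0.404 0.548
outer loop
vertex -2.812 0.894 2.586
vertex -2.508 0.053 2.373
vertex -1.652 0.917 4.153
endloop
endfacet
facet normal -0.733 -0.403 0.548
outer loop
vertex -1.652 0.917 4.153
vertex -2.508 0.053 2.373
vertex -1.348 0.076 3.941
endloop
endfacet
facet normal 0.594 0.012 0.804
outer loop
vertex -1.652 0.917 4.153
vertex -1.348 0.076 3.941
vertex -0.8 0.881 3.524
endloop
endfacet
facet normal -0.594 -0.012 -0.804
outer loop
vertex -2.508 0.053 2.373
vertex -1.96 0.859 1.956
vertex -1.791 -0.182 1.847
endloop
endfacet
facet normal -0.199 -0.967 0.161
outer loop
vertex -2.508 0.053 2.373
vertex -1.791 -0.182 1.847
vertex -1.348 0.076 3.941
endloop
endfacet
facet normal -0.198 -0.967 0.161
outer loop
vertex -1.348 0.076 3.941
vertex -1.791 -0.182 1.847
vertex -0.631 -0.159 3.414
endloop
endfacet
facet normal 0.595 0.012 0.804
outer loop
vertex -1.348 0.076 3.941
vertex -0.631 -0.159 3.414
vertex -0.8 0.881 3.524
endloop
endfacet
facet normal -0.595 -0.012 -0.804
outer loop
vertex -1.791 -0.182 1.847
vertex -1.96 0.859 1.956
vertex -1.201 0.367 1.402
endloop
endfacet
facet normal 0.485 -0.803 -0.347
outer loop
vertex -1.791 -0.182 1.847
vertex -1.201 0.367 1.402
vertex -0.631 -0.159 3.414
endloop
endfacet
facet normal 0.486 -0.802 -0.347
outer loop
vertex -0.631 -0.159 3.414
vertex -1.201 0.367 1.402
vertex -0.042 0.39 2.97
endloop
endfacet
facet normal 0.595 0.012 0.804
outer loop
vertex -0.631 -0.159 3.414
vertex -0.042 0.39 2.97
vertex -0.8 0.881 3.524
endloop
endfacet
facet normal -0.595 -0.012 -0.804
outer loop
vertex -1.201 0.367 1.402
vertex -1.96 0.859 1.956
vertex -1.183 1.286 1.375
endloop
endfacet
facet normal 0.804 -0.033 -0.594
outer loop
vertex -1.201 0.367 1.402
vertex -1.183 1.286 1.375
vertex -0.042 0.39 2.97
endloop
endfacet
facet normal 0.804 -0.034 -0.594
outer loop
vertex -0.042 0.39 2.97
vertex -1.183 1.286 1.375
vertex -0.023 1.309 2.943
endloop
endfacet
facet normal 0.595 0.011 0.804
outer loop
vertex -0.042 0.39 2.97
vertex -0.023 1.309 2.943
vertex -0.8 0.881 3.524
endloop
endfacet
facet normal -0.337 0.423 -0.841
outer loop
vertex -0.909 3.165 -3.092
vertex -0.055 5.083 -2.47
vertex 0.582 2.76 -3.892
endloop
endfacet
facet normal -0.390 -0.876 -0.284
outer loop
vertex 0.855 2.417 -3.21
vertex -0.909 3.165 -3.092
vertex 0.582 2.76 -3.892
endloop
endfacet
facet normal -0.336 0.423 -0.842
outer loop
vertex 0.582 2.76 -3.892
vertex -0.055 5.083 -2.47
vertex 1.437 4.678 -3.269
endloop
endfacet
facet normal 0.857 -0.233 -0.460
outer loop
vertex 1.437 4.678 -3.269
vertex 0.855 2.417 -3.21
vertex 0.582 2.76 -3.892
endloop
endfacet
facet normal -0.857 0.232 0.460
outer loop
vertex -0.909 3.165 -3.092
vertex 0.218 4.74 -1.788
vertex -0.055 5.083 -2.47
endloop
endfacet
facet normal -0.390 -0.875 -0.285
outer loop
vertex -0.637 2.822 -2.411
vertex -0.909 3.165 -3.092
vertex 0.855 2.417 -3.21
endloop
endfacet
facet normal -0.857 0.233 0.460
outer loop
vertex -0.637 2.822 -2.411
vertex 0.218 4.74 -1.788
vertex -0.909 3.165 -3.092
endloop
endfacet
facet normal 0.390 0.876 0.284
outer loop
vertex -0.055 5.083 -2.47
vertex 0.218 4.74 -1.788
vertex 1.437 4.678 -3.269
endloop
endfacet
facet normal 0.857 -0.233 -0.460
outer loop
vertex 1.709 4.335 -2.588
vertex 0.855 2.417 -3.21
vertex 1.437 4.678 -3.269
endloop
endfacet
facet normal 0.391 0.875 0.285
outer loop
vertex 1.437 4.678 -3.269
vertex 0.218 4.74 -1.788
vertex 1.709 4.335 -2.588
endloop
endfacet
facet normal 0.336 -0.423 0.842
outer loop
vertex 1.709 4.335 -2.588
vertex -0.637 2.822 -2.411
vertex 0.855 2.417 -3.21
endloop
endfacet
facet normal 0.336 -0.423 0.841
outer loop
vertex 0.218 4.74 -1.788
vertex -0.637 2.822 -2.411
vertex 1.709 4.335 -2.588
endloop
endfacet

endsolid


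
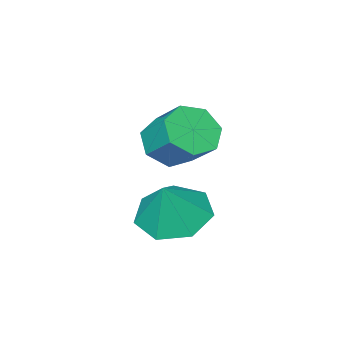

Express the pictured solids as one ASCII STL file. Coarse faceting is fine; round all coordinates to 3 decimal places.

solid 
facet normal -0.039 -0.762 -0.646
outer loop
vertex -2.705 0.726 0.679
vertex -3.074 0.293 1.212
vertex -3.381 0.766 0.673
endloop
endfacet
facet normal 0.045 0.645 -0.763
outer loop
vertex -2.705 0.726 0.679
vertex -3.381 0.766 0.673
vertex -2.657 1.64 1.455
endloop
endfacet
facet normal 0.046 0.645 -0.763
outer loop
vertex -2.657 1.64 1.455
vertex -3.381 0.766 0.673
vertex -3.332 1.681 1.449
endloop
endfacet
facet normal 0.041 0.762 0.647
outer loop
vertex -2.657 1.64 1.455
vertex -3.332 1.681 1.449
vertex -3.026 1.207 1.988
endloop
endfacet
facet normal -0.041 -0.762 -0.646
outer loop
vertex -3.381 0.766 0.673
vertex -3.074 0.293 1.212
vertex -3.825 0.45 1.074
endloop
endfacet
facet normal -0.753 0.448 -0.481
outer loop
vertex -3.381 0.766 0.673
vertex -3.825 0.45 1.074
vertex -3.332 1.681 1.449
endloop
endfacet
facet normal -0.753 0.448 -0.482
outer loop
vertex -3.332 1.681 1.449
vertex -3.825 0.45 1.074
vertex -3.777 1.364 1.849
endloop
endfacet
facet normal 0.039 0.761 0.647
outer loop
vertex -3.332 1.681 1.449
vertex -3.777 1.364 1.849
vertex -3.026 1.207 1.988
endloop
endfacet
facet normal -0.040 -0.761 -0.647
outer loop
vertex -3.825 0.45 1.074
vertex -3.074 0.293 1.212
vertex -3.705 0.015 1.578
endloop
endfacet
facet normal -0.983 -0.085 0.161
outer loop
vertex -3.825 0.45 1.074
vertex -3.705 0.015 1.578
vertex -3.777 1.364 1.849
endloop
endfacet
facet normal -0.983 -0.085 0.162
outer loop
vertex -3.777 1.364 1.849
vertex -3.705 0.015 1.578
vertex -3.656 0.93 2.354
endloop
endfacet
facet normal 0.040 0.763 0.646
outer loop
vertex -3.777 1.364 1.849
vertex -3.656 0.93 2.354
vertex -3.026 1.207 1.988
endloop
endfacet
facet normal -0.039 -0.762 -0.646
outer loop
vertex -3.705 0.015 1.578
vertex -3.074 0.293 1.212
vertex -3.109 -0.21 1.807
endloop
endfacet
facet normal -0.473 -0.555 0.684
outer loop
vertex -3.705 0.015 1.578
vertex -3.109 -0.21 1.807
vertex -3.656 0.93 2.354
endloop
endfacet
facet normal -0.474 -0.555 0.683
outer loop
vertex -3.656 0.93 2.354
vertex -3.109 -0.21 1.807
vertex -3.061 0.704 2.583
endloop
endfacet
facet normal 0.041 0.762 0.646
outer loop
vertex -3.656 0.93 2.354
vertex -3.061 0.704 2.583
vertex -3.026 1.207 1.988
endloop
endfacet
facet normal -0.040 -0.762 -0.646
outer loop
vertex -3.109 -0.21 1.807
vertex -3.074 0.293 1.212
vertex -2.487 -0.057 1.588
endloop
endfacet
facet normal 0.393 -0.607 0.691
outer loop
vertex -3.109 -0.21 1.807
vertex -2.487 -0.057 1.588
vertex -3.061 0.704 2.583
endloop
endfacet
facet normal 0.393 -0.607 0.691
outer loop
vertex -3.061 0.704 2.583
vertex -2.487 -0.057 1.588
vertex -2.439 0.857 2.364
endloop
endfacet
facet normal 0.040 0.762 0.646
outer loop
vertex -3.061 0.704 2.583
vertex -2.439 0.857 2.364
vertex -3.026 1.207 1.988
endloop
endfacet
facet normal -0.040 -0.762 -0.647
outer loop
vertex -2.487 -0.057 1.588
vertex -3.074 0.293 1.212
vertex -2.307 0.36 1.086
endloop
endfacet
facet normal 0.963 -0.202 0.178
outer loop
vertex -2.487 -0.057 1.588
vertex -2.307 0.36 1.086
vertex -2.439 0.857 2.364
endloop
endfacet
facet normal 0.963 -0.202 0.178
outer loop
vertex -2.439 0.857 2.364
vertex -2.307 0.36 1.086
vertex -2.259 1.274 1.862
endloop
endfacet
facet normal 0.040 0.762 0.647
outer loop
vertex -2.439 0.857 2.364
vertex -2.259 1.274 1.862
vertex -3.026 1.207 1.988
endloop
endfacet
facet normal -0.040 -0.762 -0.646
outer loop
vertex -2.307 0.36 1.086
vertex -3.074 0.293 1.212
vertex -2.705 0.726 0.679
endloop
endfacet
facet normal 0.808 0.356 -0.470
outer loop
vertex -2.307 0.36 1.086
vertex -2.705 0.726 0.679
vertex -2.259 1.274 1.862
endloop
endfacet
facet normal 0.808 0.356 -0.470
outer loop
vertex -2.259 1.274 1.862
vertex -2.705 0.726 0.679
vertex -2.657 1.64 1.455
endloop
endfacet
facet normal 0.040 0.762 0.646
outer loop
vertex -2.259 1.274 1.862
vertex -2.657 1.64 1.455
vertex -3.026 1.207 1.988
endloop
endfacet
facet normal -0.426 -0.195 -0.883
outer loop
vertex -1.971 1.102 -1.342
vertex -2.789 0.793 -0.879
vertex -2.564 1.705 -1.189
endloop
endfacet
facet normal 0.723 0.676 0.139
outer loop
vertex -1.971 1.102 -1.342
vertex -2.564 1.705 -1.189
vertex -2.231 1.047 0.279
endloop
endfacet
facet normal -0.427 -0.195 -0.883
outer loop
vertex -2.564 1.705 -1.189
vertex -2.789 0.793 -0.879
vertex -3.326 1.621 -0.802
endloop
endfacet
facet normal 0.096 0.916 0.389
outer loop
vertex -2.564 1.705 -1.189
vertex -3.326 1.621 -0.802
vertex -2.231 1.047 0.279
endloop
endfacet
facet normal -0.427 -0.195 -0.883
outer loop
vertex -3.326 1.621 -0.802
vertex -2.789 0.793 -0.879
vertex -3.684 0.913 -0.473
endloop
endfacet
facet normal -0.424 0.549 0.721
outer loop
vertex -3.326 1.621 -0.802
vertex -3.684 0.913 -0.473
vertex -2.231 1.047 0.279
endloop
endfacet
facet normal -0.427 -0.195 -0.883
outer loop
vertex -3.684 0.913 -0.473
vertex -2.789 0.793 -0.879
vertex -3.369 0.114 -0.449
endloop
endfacet
facet normal -0.444 -0.148 0.884
outer loop
vertex -3.684 0.913 -0.473
vertex -3.369 0.114 -0.449
vertex -2.231 1.047 0.279
endloop
endfacet
facet normal -0.427 -0.195 -0.883
outer loop
vertex -3.369 0.114 -0.449
vertex -2.789 0.793 -0.879
vertex -2.617 -0.174 -0.749
endloop
endfacet
facet normal 0.052 -0.653 0.756
outer loop
vertex -3.369 0.114 -0.449
vertex -2.617 -0.174 -0.749
vertex -2.231 1.047 0.279
endloop
endfacet
facet normal -0.426 -0.195 -0.883
outer loop
vertex -2.617 -0.174 -0.749
vertex -2.789 0.793 -0.879
vertex -1.995 0.266 -1.146
endloop
endfacet
facet normal 0.688 -0.582 0.433
outer loop
vertex -2.617 -0.174 -0.749
vertex -1.995 0.266 -1.146
vertex -2.231 1.047 0.279
endloop
endfacet
facet normal -0.426 -0.195 -0.883
outer loop
vertex -1.995 0.266 -1.146
vertex -2.789 0.793 -0.879
vertex -1.971 1.102 -1.342
endloop
endfacet
facet normal 0.987 0.009 0.159
outer loop
vertex -1.995 0.266 -1.146
vertex -1.971 1.102 -1.342
vertex -2.231 1.047 0.279
endloop
endfacet

endsolid


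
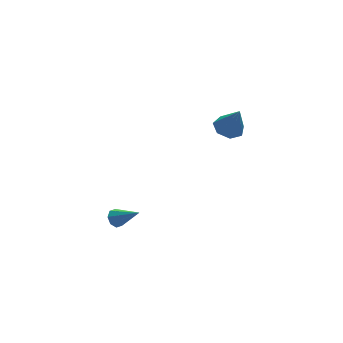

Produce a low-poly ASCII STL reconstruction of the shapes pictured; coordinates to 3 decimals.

solid 
facet normal -0.170 0.368 -0.914
outer loop
vertex 3.926 2.039 3.248
vertex 3.301 1.394 3.105
vertex 3.188 2.224 3.46
endloop
endfacet
facet normal 0.355 0.677 0.645
outer loop
vertex 3.926 2.039 3.248
vertex 3.188 2.224 3.46
vertex 3.619 0.706 4.815
endloop
endfacet
facet normal -0.171 0.368 -0.914
outer loop
vertex 3.188 2.224 3.46
vertex 3.301 1.394 3.105
vertex 2.535 1.784 3.405
endloop
endfacet
facet normal -0.422 0.534 0.733
outer loop
vertex 3.188 2.224 3.46
vertex 2.535 1.784 3.405
vertex 3.619 0.706 4.815
endloop
endfacet
facet normal -0.171 0.368 -0.914
outer loop
vertex 2.535 1.784 3.405
vertex 3.301 1.394 3.105
vertex 2.458 1.05 3.124
endloop
endfacet
facet normal -0.830 -0.122 0.545
outer loop
vertex 2.535 1.784 3.405
vertex 2.458 1.05 3.124
vertex 3.619 0.706 4.815
endloop
endfacet
facet normal -0.171 0.367 -0.914
outer loop
vertex 2.458 1.05 3.124
vertex 3.301 1.394 3.105
vertex 3.016 0.575 2.829
endloop
endfacet
facet normal -0.561 -0.797 0.223
outer loop
vertex 2.458 1.05 3.124
vertex 3.016 0.575 2.829
vertex 3.619 0.706 4.815
endloop
endfacet
facet normal -0.171 0.367 -0.914
outer loop
vertex 3.016 0.575 2.829
vertex 3.301 1.394 3.105
vertex 3.788 0.717 2.742
endloop
endfacet
facet normal 0.182 -0.983 0.010
outer loop
vertex 3.016 0.575 2.829
vertex 3.788 0.717 2.742
vertex 3.619 0.706 4.815
endloop
endfacet
facet normal -0.170 0.368 -0.914
outer loop
vertex 3.788 0.717 2.742
vertex 3.301 1.394 3.105
vertex 4.193 1.368 2.929
endloop
endfacet
facet normal 0.839 -0.541 0.066
outer loop
vertex 3.788 0.717 2.742
vertex 4.193 1.368 2.929
vertex 3.619 0.706 4.815
endloop
endfacet
facet normal -0.170 0.367 -0.915
outer loop
vertex 4.193 1.368 2.929
vertex 3.301 1.394 3.105
vertex 3.926 2.039 3.248
endloop
endfacet
facet normal 0.916 0.199 0.349
outer loop
vertex 4.193 1.368 2.929
vertex 3.926 2.039 3.248
vertex 3.619 0.706 4.815
endloop
endfacet
facet normal -0.504 0.631 -0.590
outer loop
vertex -2.301 3.277 -3.828
vertex -2.785 2.874 -3.846
vertex -2.619 3.354 -3.474
endloop
endfacet
facet normal 0.683 0.534 0.498
outer loop
vertex -2.301 3.277 -3.828
vertex -2.619 3.354 -3.474
vertex -1.855 1.706 -2.754
endloop
endfacet
facet normal -0.502 0.632 -0.591
outer loop
vertex -2.619 3.354 -3.474
vertex -2.785 2.874 -3.846
vertex -3.035 3.151 -3.338
endloop
endfacet
facet normal 0.083 0.431 0.898
outer loop
vertex -2.619 3.354 -3.474
vertex -3.035 3.151 -3.338
vertex -1.855 1.706 -2.754
endloop
endfacet
facet normal -0.502 0.631 -0.591
outer loop
vertex -3.035 3.151 -3.338
vertex -2.785 2.874 -3.846
vertex -3.304 2.785 -3.5
endloop
endfacet
facet normal -0.479 -0.036 0.877
outer loop
vertex -3.035 3.151 -3.338
vertex -3.304 2.785 -3.5
vertex -1.855 1.706 -2.754
endloop
endfacet
facet normal -0.503 0.630 -0.592
outer loop
vertex -3.304 2.785 -3.5
vertex -2.785 2.874 -3.846
vertex -3.269 2.471 -3.864
endloop
endfacet
facet normal -0.671 -0.592 0.446
outer loop
vertex -3.304 2.785 -3.5
vertex -3.269 2.471 -3.864
vertex -1.855 1.706 -2.754
endloop
endfacet
facet normal -0.504 0.631 -0.590
outer loop
vertex -3.269 2.471 -3.864
vertex -2.785 2.874 -3.846
vertex -2.951 2.394 -4.218
endloop
endfacet
facet normal -0.381 -0.913 -0.144
outer loop
vertex -3.269 2.471 -3.864
vertex -2.951 2.394 -4.218
vertex -1.855 1.706 -2.754
endloop
endfacet
facet normal -0.502 0.631 -0.591
outer loop
vertex -2.951 2.394 -4.218
vertex -2.785 2.874 -3.846
vertex -2.536 2.597 -4.354
endloop
endfacet
facet normal 0.218 -0.810 -0.544
outer loop
vertex -2.951 2.394 -4.218
vertex -2.536 2.597 -4.354
vertex -1.855 1.706 -2.754
endloop
endfacet
facet normal -0.503 0.631 -0.591
outer loop
vertex -2.536 2.597 -4.354
vertex -2.785 2.874 -3.846
vertex -2.267 2.963 -4.192
endloop
endfacet
facet normal 0.781 -0.342 -0.523
outer loop
vertex -2.536 2.597 -4.354
vertex -2.267 2.963 -4.192
vertex -1.855 1.706 -2.754
endloop
endfacet
facet normal -0.503 0.631 -0.591
outer loop
vertex -2.267 2.963 -4.192
vertex -2.785 2.874 -3.846
vertex -2.301 3.277 -3.828
endloop
endfacet
facet normal 0.973 0.213 -0.093
outer loop
vertex -2.267 2.963 -4.192
vertex -2.301 3.277 -3.828
vertex -1.855 1.706 -2.754
endloop
endfacet

endsolid


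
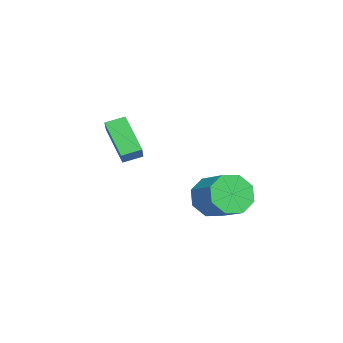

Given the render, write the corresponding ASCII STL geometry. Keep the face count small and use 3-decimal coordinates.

solid 
facet normal -0.691 -0.574 -0.439
outer loop
vertex 3.897 2.645 -3.599
vertex 3.22 2.845 -2.796
vertex 3.435 3.306 -3.737
endloop
endfacet
facet normal 0.451 0.131 -0.883
outer loop
vertex 3.897 2.645 -3.599
vertex 3.435 3.306 -3.737
vertex 5.017 3.574 -2.888
endloop
endfacet
facet normal 0.451 0.131 -0.883
outer loop
vertex 5.017 3.574 -2.888
vertex 3.435 3.306 -3.737
vertex 4.555 4.236 -3.026
endloop
endfacet
facet normal 0.691 0.574 0.439
outer loop
vertex 5.017 3.574 -2.888
vertex 4.555 4.236 -3.026
vertex 4.34 3.775 -2.084
endloop
endfacet
facet normal -0.692 -0.574 -0.439
outer loop
vertex 3.435 3.306 -3.737
vertex 3.22 2.845 -2.796
vertex 2.847 3.698 -3.323
endloop
endfacet
facet normal -0.080 0.665 -0.743
outer loop
vertex 3.435 3.306 -3.737
vertex 2.847 3.698 -3.323
vertex 4.555 4.236 -3.026
endloop
endfacet
facet normal -0.080 0.665 -0.743
outer loop
vertex 4.555 4.236 -3.026
vertex 2.847 3.698 -3.323
vertex 3.967 4.628 -2.612
endloop
endfacet
facet normal 0.691 0.574 0.439
outer loop
vertex 4.555 4.236 -3.026
vertex 3.967 4.628 -2.612
vertex 4.34 3.775 -2.084
endloop
endfacet
facet normal -0.691 -0.574 -0.439
outer loop
vertex 2.847 3.698 -3.323
vertex 3.22 2.845 -2.796
vertex 2.477 3.59 -2.6
endloop
endfacet
facet normal -0.564 0.808 -0.168
outer loop
vertex 2.847 3.698 -3.323
vertex 2.477 3.59 -2.6
vertex 3.967 4.628 -2.612
endloop
endfacet
facet normal -0.564 0.808 -0.168
outer loop
vertex 3.967 4.628 -2.612
vertex 2.477 3.59 -2.6
vertex 3.597 4.52 -1.889
endloop
endfacet
facet normal 0.691 0.574 0.439
outer loop
vertex 3.967 4.628 -2.612
vertex 3.597 4.52 -1.889
vertex 4.34 3.775 -2.084
endloop
endfacet
facet normal -0.691 -0.574 -0.439
outer loop
vertex 2.477 3.59 -2.6
vertex 3.22 2.845 -2.796
vertex 2.543 3.046 -1.992
endloop
endfacet
facet normal -0.718 0.478 0.506
outer loop
vertex 2.477 3.59 -2.6
vertex 2.543 3.046 -1.992
vertex 3.597 4.52 -1.889
endloop
endfacet
facet normal -0.718 0.478 0.506
outer loop
vertex 3.597 4.52 -1.889
vertex 2.543 3.046 -1.992
vertex 3.663 3.975 -1.281
endloop
endfacet
facet normal 0.691 0.574 0.440
outer loop
vertex 3.597 4.52 -1.889
vertex 3.663 3.975 -1.281
vertex 4.34 3.775 -2.084
endloop
endfacet
facet normal -0.691 -0.574 -0.439
outer loop
vertex 2.543 3.046 -1.992
vertex 3.22 2.845 -2.796
vertex 3.005 2.384 -1.854
endloop
endfacet
facet normal -0.452 -0.131 0.883
outer loop
vertex 2.543 3.046 -1.992
vertex 3.005 2.384 -1.854
vertex 3.663 3.975 -1.281
endloop
endfacet
facet normal -0.451 -0.131 0.883
outer loop
vertex 3.663 3.975 -1.281
vertex 3.005 2.384 -1.854
vertex 4.125 3.314 -1.143
endloop
endfacet
facet normal 0.691 0.574 0.439
outer loop
vertex 3.663 3.975 -1.281
vertex 4.125 3.314 -1.143
vertex 4.34 3.775 -2.084
endloop
endfacet
facet normal -0.691 -0.574 -0.439
outer loop
vertex 3.005 2.384 -1.854
vertex 3.22 2.845 -2.796
vertex 3.593 1.992 -2.268
endloop
endfacet
facet normal 0.080 -0.665 0.743
outer loop
vertex 3.005 2.384 -1.854
vertex 3.593 1.992 -2.268
vertex 4.125 3.314 -1.143
endloop
endfacet
facet normal 0.080 -0.665 0.743
outer loop
vertex 4.125 3.314 -1.143
vertex 3.593 1.992 -2.268
vertex 4.713 2.922 -1.557
endloop
endfacet
facet normal 0.692 0.574 0.439
outer loop
vertex 4.125 3.314 -1.143
vertex 4.713 2.922 -1.557
vertex 4.34 3.775 -2.084
endloop
endfacet
facet normal -0.691 -0.574 -0.439
outer loop
vertex 3.593 1.992 -2.268
vertex 3.22 2.845 -2.796
vertex 3.963 2.1 -2.991
endloop
endfacet
facet normal 0.564 -0.808 0.168
outer loop
vertex 3.593 1.992 -2.268
vertex 3.963 2.1 -2.991
vertex 4.713 2.922 -1.557
endloop
endfacet
facet normal 0.564 -0.808 0.168
outer loop
vertex 4.713 2.922 -1.557
vertex 3.963 2.1 -2.991
vertex 5.083 3.03 -2.28
endloop
endfacet
facet normal 0.691 0.574 0.439
outer loop
vertex 4.713 2.922 -1.557
vertex 5.083 3.03 -2.28
vertex 4.34 3.775 -2.084
endloop
endfacet
facet normal -0.691 -0.574 -0.440
outer loop
vertex 3.963 2.1 -2.991
vertex 3.22 2.845 -2.796
vertex 3.897 2.645 -3.599
endloop
endfacet
facet normal 0.718 -0.478 -0.506
outer loop
vertex 3.963 2.1 -2.991
vertex 3.897 2.645 -3.599
vertex 5.083 3.03 -2.28
endloop
endfacet
facet normal 0.718 -0.478 -0.506
outer loop
vertex 5.083 3.03 -2.28
vertex 3.897 2.645 -3.599
vertex 5.017 3.574 -2.888
endloop
endfacet
facet normal 0.691 0.574 0.439
outer loop
vertex 5.083 3.03 -2.28
vertex 5.017 3.574 -2.888
vertex 4.34 3.775 -2.084
endloop
endfacet
facet normal -0.793 -0.096 -0.601
outer loop
vertex -1.326 -2.394 -0.947
vertex -1.647 -1.536 -0.661
vertex -0.288 -1.502 -2.459
endloop
endfacet
facet normal 0.334 -0.894 -0.298
outer loop
vertex 0.847 -1.364 -1.599
vertex -1.326 -2.394 -0.947
vertex -0.288 -1.502 -2.459
endloop
endfacet
facet normal -0.793 -0.096 -0.601
outer loop
vertex -0.288 -1.502 -2.459
vertex -1.647 -1.536 -0.661
vertex -0.609 -0.644 -2.173
endloop
endfacet
facet normal 0.509 0.437 -0.742
outer loop
vertex -0.609 -0.644 -2.173
vertex 0.847 -1.364 -1.599
vertex -0.288 -1.502 -2.459
endloop
endfacet
facet normal -0.509 -0.437 0.742
outer loop
vertex -1.326 -2.394 -0.947
vertex -0.512 -1.398 0.199
vertex -1.647 -1.536 -0.661
endloop
endfacet
facet normal 0.334 -0.894 -0.298
outer loop
vertex -0.191 -2.256 -0.087
vertex -1.326 -2.394 -0.947
vertex 0.847 -1.364 -1.599
endloop
endfacet
facet normal -0.509 -0.437 0.742
outer loop
vertex -0.191 -2.256 -0.087
vertex -0.512 -1.398 0.199
vertex -1.326 -2.394 -0.947
endloop
endfacet
facet normal -0.334 0.894 0.298
outer loop
vertex -1.647 -1.536 -0.661
vertex -0.512 -1.398 0.199
vertex -0.609 -0.644 -2.173
endloop
endfacet
facet normal 0.509 0.437 -0.742
outer loop
vertex 0.526 -0.506 -1.313
vertex 0.847 -1.364 -1.599
vertex -0.609 -0.644 -2.173
endloop
endfacet
facet normal -0.334 0.894 0.298
outer loop
vertex -0.609 -0.644 -2.173
vertex -0.512 -1.398 0.199
vertex 0.526 -0.506 -1.313
endloop
endfacet
facet normal 0.793 0.096 0.601
outer loop
vertex 0.526 -0.506 -1.313
vertex -0.191 -2.256 -0.087
vertex 0.847 -1.364 -1.599
endloop
endfacet
facet normal 0.793 0.096 0.601
outer loop
vertex -0.512 -1.398 0.199
vertex -0.191 -2.256 -0.087
vertex 0.526 -0.506 -1.313
endloop
endfacet

endsolid


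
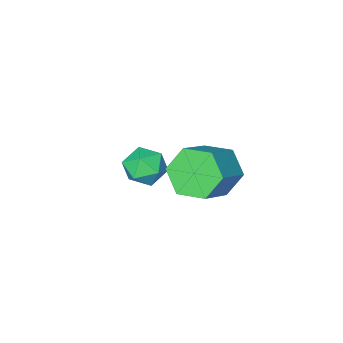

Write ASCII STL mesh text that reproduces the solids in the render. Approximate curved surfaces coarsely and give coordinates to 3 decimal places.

solid 
facet normal -0.151 -0.058 0.987
outer loop
vertex -1.197 -1.056 -0.314
vertex -0.775 -1.844 -0.296
vertex -0.314 -1.087 -0.181
endloop
endfacet
facet normal -0.095 0.621 0.778
outer loop
vertex -1.197 -1.056 -0.314
vertex -0.314 -1.087 -0.181
vertex -0.663 -0.466 -0.72
endloop
endfacet
facet normal -0.602 0.744 0.290
outer loop
vertex -1.197 -1.056 -0.314
vertex -0.663 -0.466 -0.72
vertex -1.34 -0.839 -1.169
endloop
endfacet
facet normal -0.970 0.139 0.198
outer loop
vertex -1.197 -1.056 -0.314
vertex -1.34 -0.839 -1.169
vertex -1.409 -1.691 -0.907
endloop
endfacet
facet normal -0.692 -0.356 0.628
outer loop
vertex -1.197 -1.056 -0.314
vertex -1.409 -1.691 -0.907
vertex -0.775 -1.844 -0.296
endloop
endfacet
facet normal 0.539 0.704 0.462
outer loop
vertex -0.663 -0.466 -0.72
vertex -0.314 -1.087 -0.181
vertex 0.089 -0.889 -0.953
endloop
endfacet
facet normal 0.449 -0.395 0.801
outer loop
vertex -0.314 -1.087 -0.181
vertex -0.775 -1.844 -0.296
vertex 0.02 -1.741 -0.691
endloop
endfacet
facet normal -0.425 -0.878 0.221
outer loop
vertex -0.775 -1.844 -0.296
vertex -1.409 -1.691 -0.907
vertex -0.657 -2.114 -1.14
endloop
endfacet
facet normal -0.876 -0.076 -0.477
outer loop
vertex -1.409 -1.691 -0.907
vertex -1.34 -0.839 -1.169
vertex -1.006 -1.493 -1.679
endloop
endfacet
facet normal -0.280 0.902 -0.328
outer loop
vertex -1.34 -0.839 -1.169
vertex -0.663 -0.466 -0.72
vertex -0.545 -0.736 -1.564
endloop
endfacet
facet normal 0.970 -0.139 -0.198
outer loop
vertex -0.123 -1.524 -1.546
vertex 0.089 -0.889 -0.953
vertex 0.02 -1.741 -0.691
endloop
endfacet
facet normal 0.602 -0.744 -0.290
outer loop
vertex -0.123 -1.524 -1.546
vertex 0.02 -1.741 -0.691
vertex -0.657 -2.114 -1.14
endloop
endfacet
facet normal 0.095 -0.621 -0.778
outer loop
vertex -0.123 -1.524 -1.546
vertex -0.657 -2.114 -1.14
vertex -1.006 -1.493 -1.679
endloop
endfacet
facet normal 0.151 0.058 -0.987
outer loop
vertex -0.123 -1.524 -1.546
vertex -1.006 -1.493 -1.679
vertex -0.545 -0.736 -1.564
endloop
endfacet
facet normal 0.692 0.356 -0.628
outer loop
vertex -0.123 -1.524 -1.546
vertex -0.545 -0.736 -1.564
vertex 0.089 -0.889 -0.953
endloop
endfacet
facet normal 0.876 0.076 0.477
outer loop
vertex 0.02 -1.741 -0.691
vertex 0.089 -0.889 -0.953
vertex -0.314 -1.087 -0.181
endloop
endfacet
facet normal 0.280 -0.902 0.328
outer loop
vertex -0.657 -2.114 -1.14
vertex 0.02 -1.741 -0.691
vertex -0.775 -1.844 -0.296
endloop
endfacet
facet normal -0.539 -0.704 -0.462
outer loop
vertex -1.006 -1.493 -1.679
vertex -0.657 -2.114 -1.14
vertex -1.409 -1.691 -0.907
endloop
endfacet
facet normal -0.449 0.395 -0.801
outer loop
vertex -0.545 -0.736 -1.564
vertex -1.006 -1.493 -1.679
vertex -1.34 -0.839 -1.169
endloop
endfacet
facet normal 0.425 0.878 -0.221
outer loop
vertex 0.089 -0.889 -0.953
vertex -0.545 -0.736 -1.564
vertex -0.663 -0.466 -0.72
endloop
endfacet
facet normal -0.786 -0.332 -0.521
outer loop
vertex -0.584 2.02 0.177
vertex -1.202 2.143 1.03
vertex -1.083 2.941 0.342
endloop
endfacet
facet normal 0.402 0.368 -0.838
outer loop
vertex -0.584 2.02 0.177
vertex -1.083 2.941 0.342
vertex 0.681 2.554 1.018
endloop
endfacet
facet normal 0.402 0.368 -0.838
outer loop
vertex 0.681 2.554 1.018
vertex -1.083 2.941 0.342
vertex 0.182 3.475 1.183
endloop
endfacet
facet normal 0.785 0.332 0.523
outer loop
vertex 0.681 2.554 1.018
vertex 0.182 3.475 1.183
vertex 0.062 2.677 1.87
endloop
endfacet
facet normal -0.786 -0.332 -0.521
outer loop
vertex -1.083 2.941 0.342
vertex -1.202 2.143 1.03
vertex -1.701 3.064 1.195
endloop
endfacet
facet normal -0.206 0.936 -0.284
outer loop
vertex -1.083 2.941 0.342
vertex -1.701 3.064 1.195
vertex 0.182 3.475 1.183
endloop
endfacet
facet normal -0.206 0.936 -0.285
outer loop
vertex 0.182 3.475 1.183
vertex -1.701 3.064 1.195
vertex -0.436 3.598 2.035
endloop
endfacet
facet normal 0.786 0.331 0.522
outer loop
vertex 0.182 3.475 1.183
vertex -0.436 3.598 2.035
vertex 0.062 2.677 1.87
endloop
endfacet
facet normal -0.785 -0.332 -0.523
outer loop
vertex -1.701 3.064 1.195
vertex -1.202 2.143 1.03
vertex -1.821 2.266 1.882
endloop
endfacet
facet normal -0.608 0.569 0.554
outer loop
vertex -1.701 3.064 1.195
vertex -1.821 2.266 1.882
vertex -0.436 3.598 2.035
endloop
endfacet
facet normal -0.608 0.569 0.554
outer loop
vertex -0.436 3.598 2.035
vertex -1.821 2.266 1.882
vertex -0.556 2.8 2.723
endloop
endfacet
facet normal 0.786 0.332 0.522
outer loop
vertex -0.436 3.598 2.035
vertex -0.556 2.8 2.723
vertex 0.062 2.677 1.87
endloop
endfacet
facet normal -0.785 -0.332 -0.523
outer loop
vertex -1.821 2.266 1.882
vertex -1.202 2.143 1.03
vertex -1.322 1.345 1.717
endloop
endfacet
facet normal -0.402 -0.368 0.838
outer loop
vertex -1.821 2.266 1.882
vertex -1.322 1.345 1.717
vertex -0.556 2.8 2.723
endloop
endfacet
facet normal -0.402 -0.368 0.838
outer loop
vertex -0.556 2.8 2.723
vertex -1.322 1.345 1.717
vertex -0.057 1.879 2.558
endloop
endfacet
facet normal 0.786 0.332 0.521
outer loop
vertex -0.556 2.8 2.723
vertex -0.057 1.879 2.558
vertex 0.062 2.677 1.87
endloop
endfacet
facet normal -0.786 -0.331 -0.522
outer loop
vertex -1.322 1.345 1.717
vertex -1.202 2.143 1.03
vertex -0.704 1.222 0.865
endloop
endfacet
facet normal 0.206 -0.936 0.285
outer loop
vertex -1.322 1.345 1.717
vertex -0.704 1.222 0.865
vertex -0.057 1.879 2.558
endloop
endfacet
facet normal 0.206 -0.936 0.284
outer loop
vertex -0.057 1.879 2.558
vertex -0.704 1.222 0.865
vertex 0.561 1.756 1.705
endloop
endfacet
facet normal 0.786 0.332 0.521
outer loop
vertex -0.057 1.879 2.558
vertex 0.561 1.756 1.705
vertex 0.062 2.677 1.87
endloop
endfacet
facet normal -0.786 -0.332 -0.522
outer loop
vertex -0.704 1.222 0.865
vertex -1.202 2.143 1.03
vertex -0.584 2.02 0.177
endloop
endfacet
facet normal 0.608 -0.569 -0.554
outer loop
vertex -0.704 1.222 0.865
vertex -0.584 2.02 0.177
vertex 0.561 1.756 1.705
endloop
endfacet
facet normal 0.608 -0.568 -0.554
outer loop
vertex 0.561 1.756 1.705
vertex -0.584 2.02 0.177
vertex 0.681 2.554 1.018
endloop
endfacet
facet normal 0.785 0.332 0.523
outer loop
vertex 0.561 1.756 1.705
vertex 0.681 2.554 1.018
vertex 0.062 2.677 1.87
endloop
endfacet

endsolid
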